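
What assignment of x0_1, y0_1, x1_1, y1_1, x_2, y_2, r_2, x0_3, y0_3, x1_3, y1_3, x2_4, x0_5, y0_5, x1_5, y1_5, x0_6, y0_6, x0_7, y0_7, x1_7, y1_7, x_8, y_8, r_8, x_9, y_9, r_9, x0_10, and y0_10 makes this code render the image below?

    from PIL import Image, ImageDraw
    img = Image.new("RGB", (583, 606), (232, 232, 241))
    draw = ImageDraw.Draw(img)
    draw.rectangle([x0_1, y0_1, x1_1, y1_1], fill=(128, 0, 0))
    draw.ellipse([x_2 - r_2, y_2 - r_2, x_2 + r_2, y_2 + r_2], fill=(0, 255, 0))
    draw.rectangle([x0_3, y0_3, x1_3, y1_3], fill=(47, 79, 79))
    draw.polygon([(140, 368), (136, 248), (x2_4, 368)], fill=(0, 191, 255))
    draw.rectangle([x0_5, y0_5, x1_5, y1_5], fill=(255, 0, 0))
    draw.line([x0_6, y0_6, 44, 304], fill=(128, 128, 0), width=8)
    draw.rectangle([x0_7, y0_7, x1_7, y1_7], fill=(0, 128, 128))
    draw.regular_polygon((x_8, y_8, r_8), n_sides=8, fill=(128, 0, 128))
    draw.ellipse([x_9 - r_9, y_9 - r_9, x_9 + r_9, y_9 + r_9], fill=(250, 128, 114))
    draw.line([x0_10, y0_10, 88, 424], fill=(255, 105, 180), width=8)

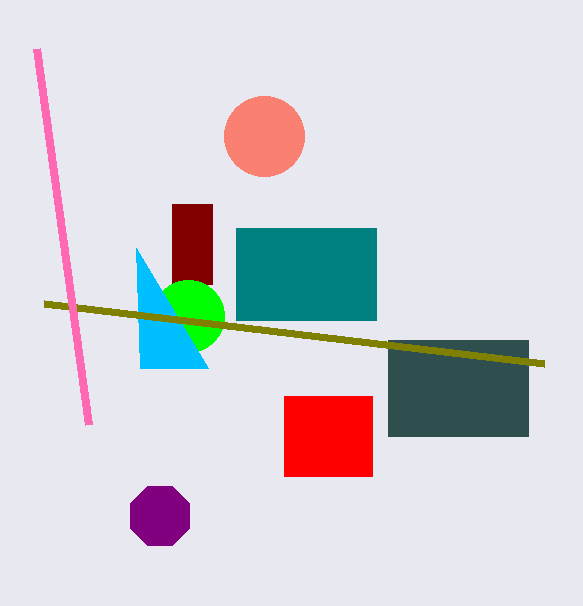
x0_1 = 172
y0_1 = 204
x1_1 = 212
y1_1 = 284
x_2 = 188
y_2 = 316
r_2 = 36
x0_3 = 388
y0_3 = 340
x1_3 = 528
y1_3 = 436
x2_4 = 208
x0_5 = 284
y0_5 = 396
x1_5 = 372
y1_5 = 476
x0_6 = 544
y0_6 = 364
x0_7 = 236
y0_7 = 228
x1_7 = 376
y1_7 = 320
x_8 = 160
y_8 = 516
r_8 = 32
x_9 = 264
y_9 = 136
r_9 = 40
x0_10 = 36
y0_10 = 48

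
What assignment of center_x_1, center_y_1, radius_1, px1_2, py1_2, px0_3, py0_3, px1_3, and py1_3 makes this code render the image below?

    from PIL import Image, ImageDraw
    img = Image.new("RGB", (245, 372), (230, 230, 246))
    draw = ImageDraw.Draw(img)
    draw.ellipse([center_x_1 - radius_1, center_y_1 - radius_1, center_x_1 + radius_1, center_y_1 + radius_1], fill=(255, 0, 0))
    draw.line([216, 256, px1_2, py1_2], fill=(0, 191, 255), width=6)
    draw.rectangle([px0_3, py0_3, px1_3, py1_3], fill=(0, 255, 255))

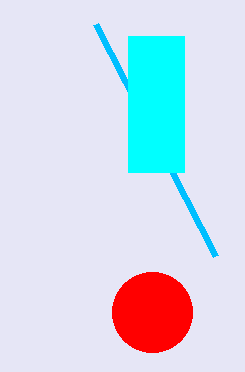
center_x_1 = 152, center_y_1 = 312, radius_1 = 40, px1_2 = 96, py1_2 = 24, px0_3 = 128, py0_3 = 36, px1_3 = 184, py1_3 = 172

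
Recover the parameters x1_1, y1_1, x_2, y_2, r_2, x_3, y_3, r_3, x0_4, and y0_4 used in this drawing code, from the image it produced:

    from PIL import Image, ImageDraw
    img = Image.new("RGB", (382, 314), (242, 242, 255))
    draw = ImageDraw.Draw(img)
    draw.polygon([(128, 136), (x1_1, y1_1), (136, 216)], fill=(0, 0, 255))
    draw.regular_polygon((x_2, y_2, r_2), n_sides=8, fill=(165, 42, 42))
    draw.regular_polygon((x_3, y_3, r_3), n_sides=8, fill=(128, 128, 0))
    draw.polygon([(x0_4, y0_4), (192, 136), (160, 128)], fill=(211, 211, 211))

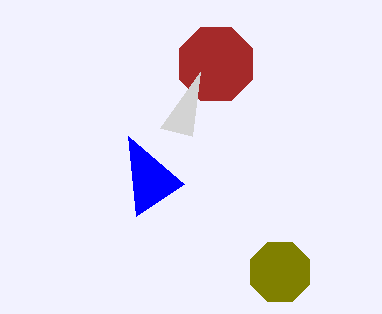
x1_1 = 184, y1_1 = 184, x_2 = 216, y_2 = 64, r_2 = 40, x_3 = 280, y_3 = 272, r_3 = 32, x0_4 = 200, y0_4 = 72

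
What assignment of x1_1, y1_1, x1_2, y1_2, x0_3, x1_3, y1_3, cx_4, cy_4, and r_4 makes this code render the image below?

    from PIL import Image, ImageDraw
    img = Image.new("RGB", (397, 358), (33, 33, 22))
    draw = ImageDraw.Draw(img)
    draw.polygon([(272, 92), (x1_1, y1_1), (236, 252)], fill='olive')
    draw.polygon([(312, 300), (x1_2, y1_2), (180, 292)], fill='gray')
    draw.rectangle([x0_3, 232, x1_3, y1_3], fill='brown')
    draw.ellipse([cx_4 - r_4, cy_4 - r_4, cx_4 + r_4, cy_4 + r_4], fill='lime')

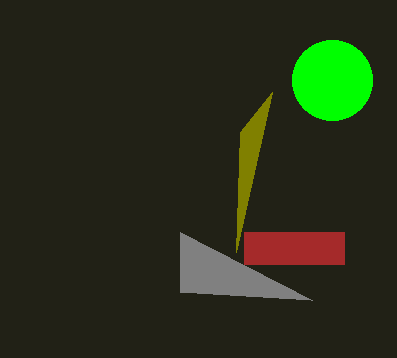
x1_1 = 240
y1_1 = 132
x1_2 = 180
y1_2 = 232
x0_3 = 244
x1_3 = 344
y1_3 = 264
cx_4 = 332
cy_4 = 80
r_4 = 40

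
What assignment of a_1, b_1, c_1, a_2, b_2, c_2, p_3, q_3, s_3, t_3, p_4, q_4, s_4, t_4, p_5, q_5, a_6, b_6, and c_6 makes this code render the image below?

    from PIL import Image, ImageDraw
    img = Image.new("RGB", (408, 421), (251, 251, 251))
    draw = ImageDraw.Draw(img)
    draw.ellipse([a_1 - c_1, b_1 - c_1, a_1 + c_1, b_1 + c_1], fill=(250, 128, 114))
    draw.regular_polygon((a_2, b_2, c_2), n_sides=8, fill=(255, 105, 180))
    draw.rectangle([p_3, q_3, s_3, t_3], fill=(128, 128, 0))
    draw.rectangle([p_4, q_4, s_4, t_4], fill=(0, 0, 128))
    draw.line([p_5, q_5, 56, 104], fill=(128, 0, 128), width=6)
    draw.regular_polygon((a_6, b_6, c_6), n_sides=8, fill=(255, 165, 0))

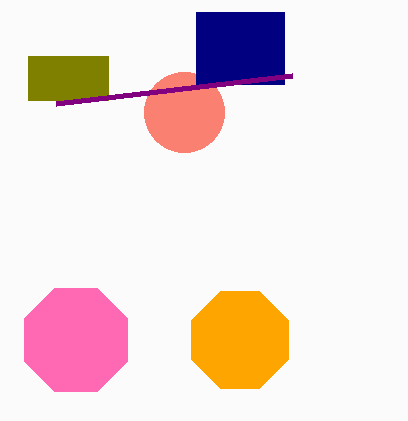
a_1 = 184
b_1 = 112
c_1 = 40
a_2 = 76
b_2 = 340
c_2 = 56
p_3 = 28
q_3 = 56
s_3 = 108
t_3 = 100
p_4 = 196
q_4 = 12
s_4 = 284
t_4 = 84
p_5 = 292
q_5 = 76
a_6 = 240
b_6 = 340
c_6 = 52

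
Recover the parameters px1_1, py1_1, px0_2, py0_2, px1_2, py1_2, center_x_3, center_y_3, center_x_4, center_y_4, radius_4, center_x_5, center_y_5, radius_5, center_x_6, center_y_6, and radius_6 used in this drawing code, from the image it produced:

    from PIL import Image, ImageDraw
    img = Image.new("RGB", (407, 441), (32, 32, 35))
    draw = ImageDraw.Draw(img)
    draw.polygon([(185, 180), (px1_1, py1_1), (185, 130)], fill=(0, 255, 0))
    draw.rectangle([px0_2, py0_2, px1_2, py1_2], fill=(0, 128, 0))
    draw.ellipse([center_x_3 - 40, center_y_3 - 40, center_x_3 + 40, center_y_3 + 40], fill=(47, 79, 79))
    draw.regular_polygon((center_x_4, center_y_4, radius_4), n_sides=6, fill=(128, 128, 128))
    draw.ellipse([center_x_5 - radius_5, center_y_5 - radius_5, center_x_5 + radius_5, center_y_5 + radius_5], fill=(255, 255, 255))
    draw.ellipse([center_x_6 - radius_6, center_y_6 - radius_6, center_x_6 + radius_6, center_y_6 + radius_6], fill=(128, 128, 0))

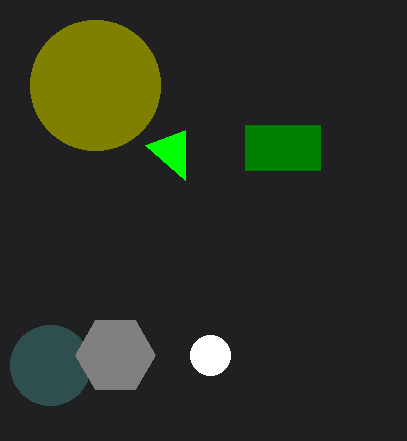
px1_1 = 145; py1_1 = 145; px0_2 = 245; py0_2 = 125; px1_2 = 320; py1_2 = 170; center_x_3 = 50; center_y_3 = 365; center_x_4 = 115; center_y_4 = 355; radius_4 = 40; center_x_5 = 210; center_y_5 = 355; radius_5 = 20; center_x_6 = 95; center_y_6 = 85; radius_6 = 65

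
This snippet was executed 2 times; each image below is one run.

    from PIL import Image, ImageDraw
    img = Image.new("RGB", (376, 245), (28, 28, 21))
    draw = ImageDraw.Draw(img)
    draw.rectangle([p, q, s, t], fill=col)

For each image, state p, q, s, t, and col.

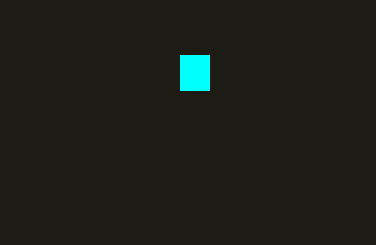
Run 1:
p = 180, q = 55, s = 209, t = 90, col = 'cyan'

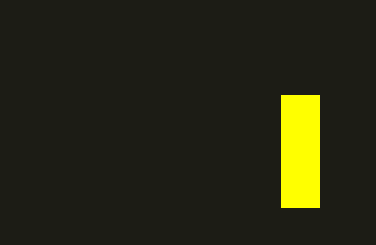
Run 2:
p = 281, q = 95, s = 319, t = 207, col = 'yellow'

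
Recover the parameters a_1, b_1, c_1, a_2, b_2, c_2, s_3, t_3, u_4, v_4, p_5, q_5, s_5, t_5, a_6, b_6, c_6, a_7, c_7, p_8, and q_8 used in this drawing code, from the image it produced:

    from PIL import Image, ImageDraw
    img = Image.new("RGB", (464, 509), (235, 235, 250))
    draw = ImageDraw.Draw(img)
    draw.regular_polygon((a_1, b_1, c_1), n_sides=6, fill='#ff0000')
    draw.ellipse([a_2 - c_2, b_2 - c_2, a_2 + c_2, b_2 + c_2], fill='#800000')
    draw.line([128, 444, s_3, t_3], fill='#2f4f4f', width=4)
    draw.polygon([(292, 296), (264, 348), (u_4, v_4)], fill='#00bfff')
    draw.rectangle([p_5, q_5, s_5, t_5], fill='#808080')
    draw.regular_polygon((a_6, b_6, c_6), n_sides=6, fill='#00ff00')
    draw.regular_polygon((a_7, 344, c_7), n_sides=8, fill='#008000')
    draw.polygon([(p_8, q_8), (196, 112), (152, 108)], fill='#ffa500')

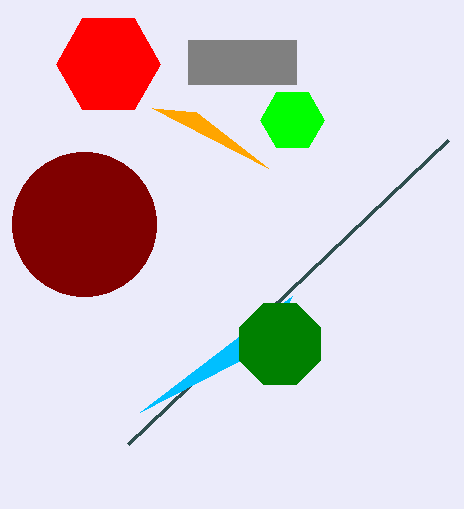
a_1 = 108
b_1 = 64
c_1 = 52
a_2 = 84
b_2 = 224
c_2 = 72
s_3 = 448
t_3 = 140
u_4 = 140
v_4 = 412
p_5 = 188
q_5 = 40
s_5 = 296
t_5 = 84
a_6 = 292
b_6 = 120
c_6 = 32
a_7 = 280
c_7 = 44
p_8 = 268
q_8 = 168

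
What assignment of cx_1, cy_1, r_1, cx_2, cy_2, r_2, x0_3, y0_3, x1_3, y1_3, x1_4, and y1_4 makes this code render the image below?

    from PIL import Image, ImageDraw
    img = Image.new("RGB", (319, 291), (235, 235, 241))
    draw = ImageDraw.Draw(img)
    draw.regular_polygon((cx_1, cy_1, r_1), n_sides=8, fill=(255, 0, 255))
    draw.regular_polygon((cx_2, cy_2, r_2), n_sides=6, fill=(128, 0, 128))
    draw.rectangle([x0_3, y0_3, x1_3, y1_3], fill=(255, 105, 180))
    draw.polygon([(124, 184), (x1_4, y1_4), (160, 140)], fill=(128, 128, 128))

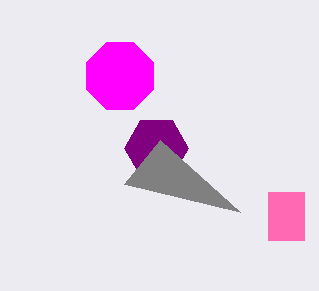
cx_1 = 120, cy_1 = 76, r_1 = 36, cx_2 = 156, cy_2 = 148, r_2 = 32, x0_3 = 268, y0_3 = 192, x1_3 = 304, y1_3 = 240, x1_4 = 240, y1_4 = 212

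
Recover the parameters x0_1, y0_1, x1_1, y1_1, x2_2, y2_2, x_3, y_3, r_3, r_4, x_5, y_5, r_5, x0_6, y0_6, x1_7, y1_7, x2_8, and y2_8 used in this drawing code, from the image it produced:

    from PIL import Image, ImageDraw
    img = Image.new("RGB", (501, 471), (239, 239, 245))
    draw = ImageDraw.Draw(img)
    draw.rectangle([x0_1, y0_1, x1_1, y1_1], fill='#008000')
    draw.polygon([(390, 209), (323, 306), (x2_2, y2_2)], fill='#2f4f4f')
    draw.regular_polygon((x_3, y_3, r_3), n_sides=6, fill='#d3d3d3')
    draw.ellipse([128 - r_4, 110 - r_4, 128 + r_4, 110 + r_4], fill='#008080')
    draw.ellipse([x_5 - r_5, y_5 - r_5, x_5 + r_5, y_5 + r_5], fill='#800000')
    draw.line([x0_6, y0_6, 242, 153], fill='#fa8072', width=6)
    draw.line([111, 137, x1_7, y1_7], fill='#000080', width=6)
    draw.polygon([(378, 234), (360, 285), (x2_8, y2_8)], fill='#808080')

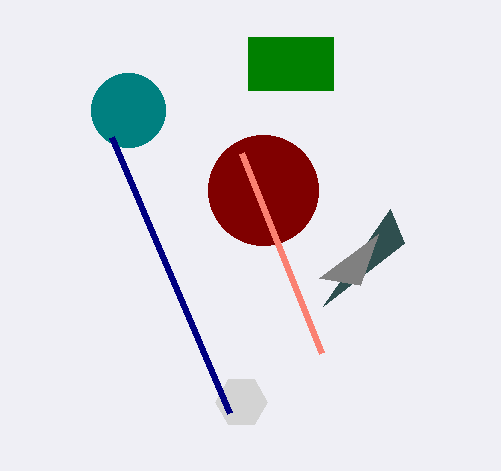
x0_1 = 248, y0_1 = 37, x1_1 = 333, y1_1 = 90, x2_2 = 404, y2_2 = 243, x_3 = 241, y_3 = 402, r_3 = 26, r_4 = 37, x_5 = 263, y_5 = 190, r_5 = 55, x0_6 = 322, y0_6 = 353, x1_7 = 229, y1_7 = 413, x2_8 = 319, y2_8 = 278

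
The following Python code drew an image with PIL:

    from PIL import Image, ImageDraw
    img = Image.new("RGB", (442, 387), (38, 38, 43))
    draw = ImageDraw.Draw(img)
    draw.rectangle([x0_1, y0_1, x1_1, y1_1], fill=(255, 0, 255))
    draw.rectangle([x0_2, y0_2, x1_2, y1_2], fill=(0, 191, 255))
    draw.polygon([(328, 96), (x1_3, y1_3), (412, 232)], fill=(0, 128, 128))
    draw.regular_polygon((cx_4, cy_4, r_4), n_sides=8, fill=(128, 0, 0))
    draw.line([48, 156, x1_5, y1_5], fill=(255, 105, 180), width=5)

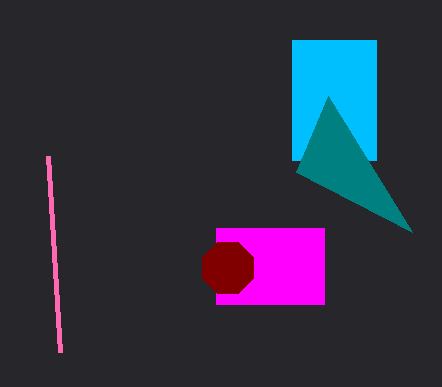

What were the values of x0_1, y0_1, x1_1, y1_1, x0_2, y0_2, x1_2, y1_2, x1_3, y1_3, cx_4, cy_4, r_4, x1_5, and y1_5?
x0_1 = 216
y0_1 = 228
x1_1 = 324
y1_1 = 304
x0_2 = 292
y0_2 = 40
x1_2 = 376
y1_2 = 160
x1_3 = 296
y1_3 = 172
cx_4 = 228
cy_4 = 268
r_4 = 28
x1_5 = 60
y1_5 = 352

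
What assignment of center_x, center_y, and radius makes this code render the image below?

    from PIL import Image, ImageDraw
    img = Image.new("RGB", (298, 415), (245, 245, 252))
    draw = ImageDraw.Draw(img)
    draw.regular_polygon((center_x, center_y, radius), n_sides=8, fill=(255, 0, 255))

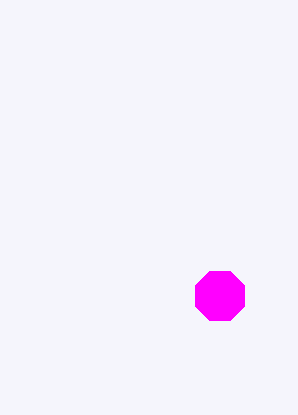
center_x = 220; center_y = 296; radius = 27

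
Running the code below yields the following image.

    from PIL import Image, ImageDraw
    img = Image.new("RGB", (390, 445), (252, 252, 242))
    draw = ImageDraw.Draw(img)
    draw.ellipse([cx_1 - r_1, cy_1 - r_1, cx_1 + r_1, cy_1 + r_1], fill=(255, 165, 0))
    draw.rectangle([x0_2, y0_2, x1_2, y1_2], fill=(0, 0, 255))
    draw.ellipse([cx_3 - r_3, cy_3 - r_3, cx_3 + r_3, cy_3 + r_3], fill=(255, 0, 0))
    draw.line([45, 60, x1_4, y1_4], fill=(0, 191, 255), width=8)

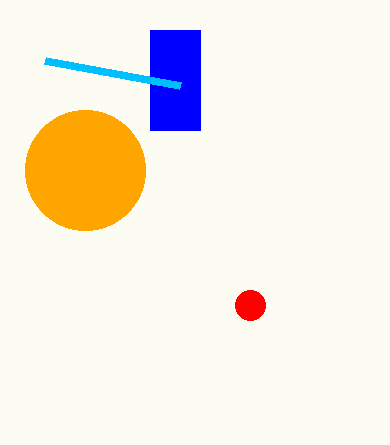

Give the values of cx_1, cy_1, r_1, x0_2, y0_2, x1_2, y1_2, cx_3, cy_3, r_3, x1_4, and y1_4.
cx_1 = 85, cy_1 = 170, r_1 = 60, x0_2 = 150, y0_2 = 30, x1_2 = 200, y1_2 = 130, cx_3 = 250, cy_3 = 305, r_3 = 15, x1_4 = 180, y1_4 = 85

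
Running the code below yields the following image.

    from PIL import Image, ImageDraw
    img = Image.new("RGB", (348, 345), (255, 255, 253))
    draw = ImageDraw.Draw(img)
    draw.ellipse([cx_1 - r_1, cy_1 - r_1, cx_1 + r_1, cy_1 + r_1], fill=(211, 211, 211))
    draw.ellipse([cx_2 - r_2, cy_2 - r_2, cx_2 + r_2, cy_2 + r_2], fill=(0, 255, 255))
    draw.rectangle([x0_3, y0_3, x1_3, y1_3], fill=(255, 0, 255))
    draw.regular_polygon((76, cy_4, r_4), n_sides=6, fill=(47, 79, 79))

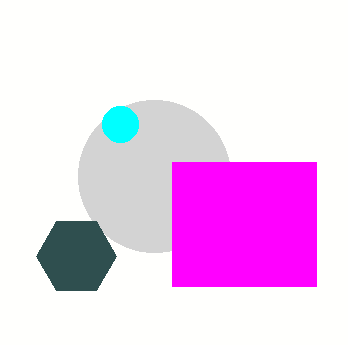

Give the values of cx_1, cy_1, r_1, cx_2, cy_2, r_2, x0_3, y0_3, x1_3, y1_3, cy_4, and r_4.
cx_1 = 154, cy_1 = 176, r_1 = 76, cx_2 = 120, cy_2 = 124, r_2 = 18, x0_3 = 172, y0_3 = 162, x1_3 = 316, y1_3 = 286, cy_4 = 256, r_4 = 40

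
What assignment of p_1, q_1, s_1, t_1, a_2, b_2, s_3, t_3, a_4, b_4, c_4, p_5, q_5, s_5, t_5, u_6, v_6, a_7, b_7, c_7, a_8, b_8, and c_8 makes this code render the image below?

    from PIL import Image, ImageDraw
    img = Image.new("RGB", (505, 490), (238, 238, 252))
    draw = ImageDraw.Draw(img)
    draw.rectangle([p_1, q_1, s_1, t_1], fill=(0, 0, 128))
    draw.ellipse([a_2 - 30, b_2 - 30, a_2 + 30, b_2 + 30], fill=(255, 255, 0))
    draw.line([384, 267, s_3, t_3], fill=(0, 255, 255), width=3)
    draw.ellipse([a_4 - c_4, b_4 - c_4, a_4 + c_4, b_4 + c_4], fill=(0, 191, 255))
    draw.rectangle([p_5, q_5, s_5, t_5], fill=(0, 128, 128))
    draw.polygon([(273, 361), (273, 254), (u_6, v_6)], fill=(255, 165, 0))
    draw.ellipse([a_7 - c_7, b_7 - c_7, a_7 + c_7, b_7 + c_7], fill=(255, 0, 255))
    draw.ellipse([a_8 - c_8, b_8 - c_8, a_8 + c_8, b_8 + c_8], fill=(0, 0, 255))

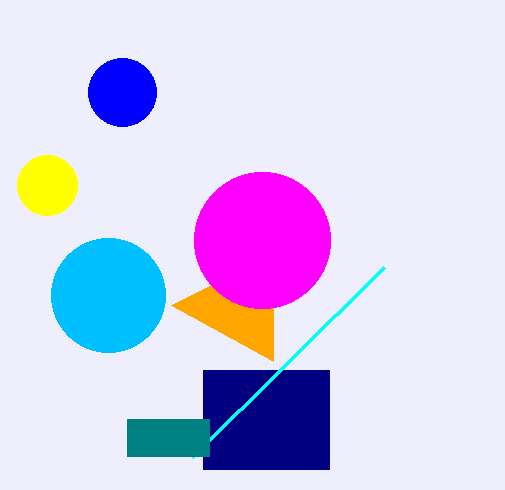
p_1 = 203; q_1 = 370; s_1 = 329; t_1 = 469; a_2 = 47; b_2 = 185; s_3 = 192; t_3 = 457; a_4 = 108; b_4 = 295; c_4 = 57; p_5 = 127; q_5 = 419; s_5 = 209; t_5 = 456; u_6 = 171; v_6 = 305; a_7 = 262; b_7 = 240; c_7 = 68; a_8 = 122; b_8 = 92; c_8 = 34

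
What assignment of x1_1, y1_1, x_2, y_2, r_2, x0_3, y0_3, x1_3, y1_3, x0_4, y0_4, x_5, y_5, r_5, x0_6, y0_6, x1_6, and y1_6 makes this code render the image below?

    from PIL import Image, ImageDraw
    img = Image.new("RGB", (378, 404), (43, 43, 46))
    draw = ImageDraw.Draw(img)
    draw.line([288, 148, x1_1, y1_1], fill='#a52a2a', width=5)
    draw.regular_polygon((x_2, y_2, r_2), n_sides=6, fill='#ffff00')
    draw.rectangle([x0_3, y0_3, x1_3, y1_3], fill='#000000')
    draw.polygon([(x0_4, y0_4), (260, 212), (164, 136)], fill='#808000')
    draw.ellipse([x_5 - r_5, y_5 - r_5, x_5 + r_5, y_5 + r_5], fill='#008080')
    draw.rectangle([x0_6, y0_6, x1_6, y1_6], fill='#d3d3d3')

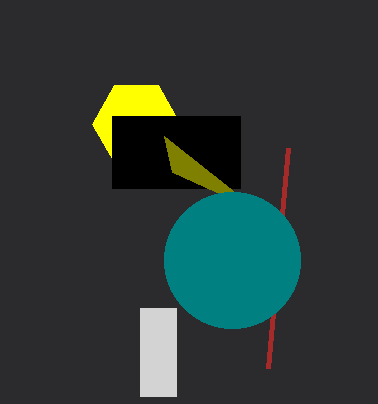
x1_1 = 268
y1_1 = 368
x_2 = 136
y_2 = 124
r_2 = 44
x0_3 = 112
y0_3 = 116
x1_3 = 240
y1_3 = 188
x0_4 = 172
y0_4 = 172
x_5 = 232
y_5 = 260
r_5 = 68
x0_6 = 140
y0_6 = 308
x1_6 = 176
y1_6 = 396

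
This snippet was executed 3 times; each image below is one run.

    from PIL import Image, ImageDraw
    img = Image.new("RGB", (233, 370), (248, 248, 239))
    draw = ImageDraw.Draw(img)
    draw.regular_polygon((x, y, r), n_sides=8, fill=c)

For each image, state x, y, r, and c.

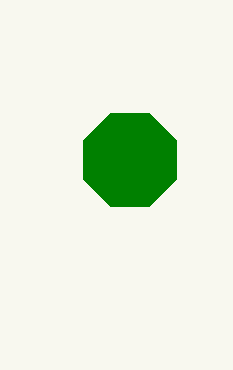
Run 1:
x = 130, y = 160, r = 50, c = 'green'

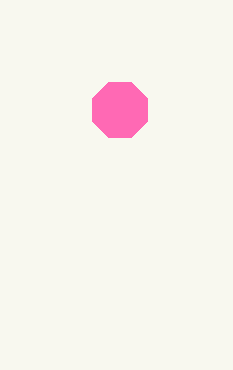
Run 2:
x = 120; y = 110; r = 30; c = 'hotpink'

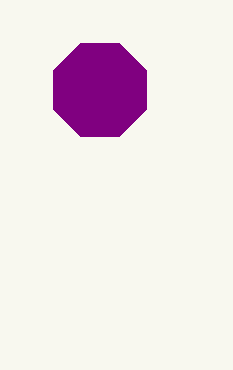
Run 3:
x = 100; y = 90; r = 50; c = 'purple'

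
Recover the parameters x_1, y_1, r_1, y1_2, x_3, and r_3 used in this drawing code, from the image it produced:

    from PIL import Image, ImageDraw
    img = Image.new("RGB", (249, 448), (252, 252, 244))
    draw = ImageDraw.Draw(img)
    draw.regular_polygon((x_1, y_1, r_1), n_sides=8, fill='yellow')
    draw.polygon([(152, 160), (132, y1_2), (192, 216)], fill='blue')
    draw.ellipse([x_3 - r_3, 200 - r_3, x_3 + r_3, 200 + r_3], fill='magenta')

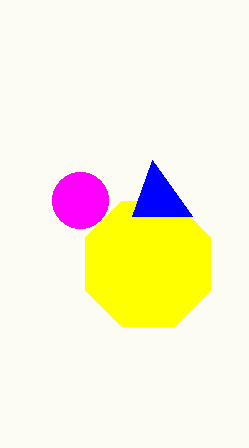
x_1 = 148
y_1 = 264
r_1 = 68
y1_2 = 216
x_3 = 80
r_3 = 28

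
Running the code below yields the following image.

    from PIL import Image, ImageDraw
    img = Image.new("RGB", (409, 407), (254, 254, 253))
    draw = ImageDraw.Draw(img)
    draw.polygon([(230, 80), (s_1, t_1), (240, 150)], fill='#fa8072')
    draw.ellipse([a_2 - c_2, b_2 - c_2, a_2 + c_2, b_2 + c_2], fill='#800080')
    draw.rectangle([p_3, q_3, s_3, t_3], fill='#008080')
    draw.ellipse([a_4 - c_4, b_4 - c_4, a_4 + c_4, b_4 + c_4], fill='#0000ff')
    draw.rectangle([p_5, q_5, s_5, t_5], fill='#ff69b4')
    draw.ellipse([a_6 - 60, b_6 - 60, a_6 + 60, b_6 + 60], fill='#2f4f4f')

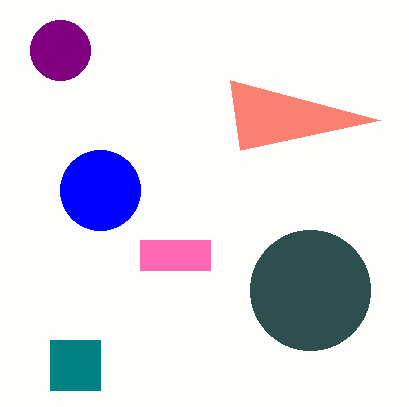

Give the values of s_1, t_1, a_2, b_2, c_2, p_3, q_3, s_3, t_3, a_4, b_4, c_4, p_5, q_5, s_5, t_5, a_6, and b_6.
s_1 = 380, t_1 = 120, a_2 = 60, b_2 = 50, c_2 = 30, p_3 = 50, q_3 = 340, s_3 = 100, t_3 = 390, a_4 = 100, b_4 = 190, c_4 = 40, p_5 = 140, q_5 = 240, s_5 = 210, t_5 = 270, a_6 = 310, b_6 = 290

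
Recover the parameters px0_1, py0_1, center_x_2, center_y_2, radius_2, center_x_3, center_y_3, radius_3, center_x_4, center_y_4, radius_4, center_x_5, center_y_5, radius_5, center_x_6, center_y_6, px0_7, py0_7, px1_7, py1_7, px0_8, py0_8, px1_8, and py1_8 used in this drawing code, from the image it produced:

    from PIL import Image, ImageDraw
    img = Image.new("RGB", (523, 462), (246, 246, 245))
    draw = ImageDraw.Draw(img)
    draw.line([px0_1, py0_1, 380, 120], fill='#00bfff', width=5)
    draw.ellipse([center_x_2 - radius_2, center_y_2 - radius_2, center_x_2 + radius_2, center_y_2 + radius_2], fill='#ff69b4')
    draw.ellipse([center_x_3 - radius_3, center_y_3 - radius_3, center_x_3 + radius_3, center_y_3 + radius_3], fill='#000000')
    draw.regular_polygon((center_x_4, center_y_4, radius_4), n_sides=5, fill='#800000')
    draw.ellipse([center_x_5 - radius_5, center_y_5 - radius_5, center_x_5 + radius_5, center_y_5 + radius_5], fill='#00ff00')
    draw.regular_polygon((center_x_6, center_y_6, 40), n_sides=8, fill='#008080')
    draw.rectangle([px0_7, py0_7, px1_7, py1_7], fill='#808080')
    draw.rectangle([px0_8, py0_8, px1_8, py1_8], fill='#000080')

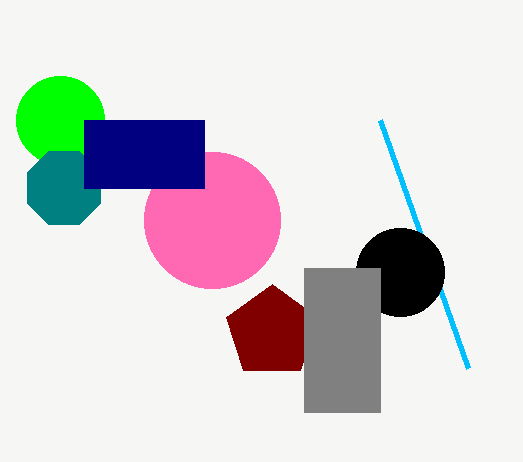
px0_1 = 468
py0_1 = 368
center_x_2 = 212
center_y_2 = 220
radius_2 = 68
center_x_3 = 400
center_y_3 = 272
radius_3 = 44
center_x_4 = 272
center_y_4 = 332
radius_4 = 48
center_x_5 = 60
center_y_5 = 120
radius_5 = 44
center_x_6 = 64
center_y_6 = 188
px0_7 = 304
py0_7 = 268
px1_7 = 380
py1_7 = 412
px0_8 = 84
py0_8 = 120
px1_8 = 204
py1_8 = 188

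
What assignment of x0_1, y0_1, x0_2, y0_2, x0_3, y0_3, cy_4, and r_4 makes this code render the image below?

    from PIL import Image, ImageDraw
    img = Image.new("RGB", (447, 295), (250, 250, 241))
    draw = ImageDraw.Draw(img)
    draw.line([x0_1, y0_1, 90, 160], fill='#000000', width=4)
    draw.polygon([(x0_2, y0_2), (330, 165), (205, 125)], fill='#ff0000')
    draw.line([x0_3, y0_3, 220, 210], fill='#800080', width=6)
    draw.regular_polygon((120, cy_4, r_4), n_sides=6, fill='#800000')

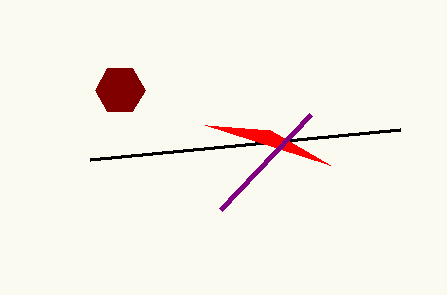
x0_1 = 400
y0_1 = 130
x0_2 = 270
y0_2 = 130
x0_3 = 310
y0_3 = 115
cy_4 = 90
r_4 = 25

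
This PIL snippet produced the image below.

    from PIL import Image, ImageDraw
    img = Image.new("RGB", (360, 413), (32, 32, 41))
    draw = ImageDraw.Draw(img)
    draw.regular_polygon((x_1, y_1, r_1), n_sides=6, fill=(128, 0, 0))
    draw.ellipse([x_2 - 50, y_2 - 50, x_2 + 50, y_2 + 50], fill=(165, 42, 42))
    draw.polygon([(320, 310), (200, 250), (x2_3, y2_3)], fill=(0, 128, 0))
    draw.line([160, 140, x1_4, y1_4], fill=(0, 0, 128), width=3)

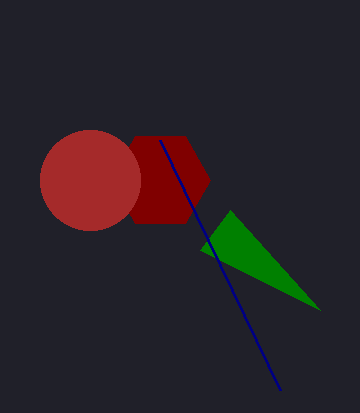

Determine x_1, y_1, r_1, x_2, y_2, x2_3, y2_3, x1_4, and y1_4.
x_1 = 160; y_1 = 180; r_1 = 50; x_2 = 90; y_2 = 180; x2_3 = 230; y2_3 = 210; x1_4 = 280; y1_4 = 390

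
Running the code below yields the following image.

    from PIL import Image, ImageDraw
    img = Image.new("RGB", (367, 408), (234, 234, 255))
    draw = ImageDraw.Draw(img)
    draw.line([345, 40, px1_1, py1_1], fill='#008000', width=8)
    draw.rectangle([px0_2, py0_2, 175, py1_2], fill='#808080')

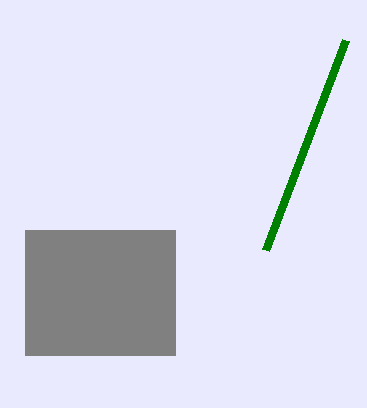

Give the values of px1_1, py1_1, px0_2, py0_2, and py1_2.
px1_1 = 265
py1_1 = 250
px0_2 = 25
py0_2 = 230
py1_2 = 355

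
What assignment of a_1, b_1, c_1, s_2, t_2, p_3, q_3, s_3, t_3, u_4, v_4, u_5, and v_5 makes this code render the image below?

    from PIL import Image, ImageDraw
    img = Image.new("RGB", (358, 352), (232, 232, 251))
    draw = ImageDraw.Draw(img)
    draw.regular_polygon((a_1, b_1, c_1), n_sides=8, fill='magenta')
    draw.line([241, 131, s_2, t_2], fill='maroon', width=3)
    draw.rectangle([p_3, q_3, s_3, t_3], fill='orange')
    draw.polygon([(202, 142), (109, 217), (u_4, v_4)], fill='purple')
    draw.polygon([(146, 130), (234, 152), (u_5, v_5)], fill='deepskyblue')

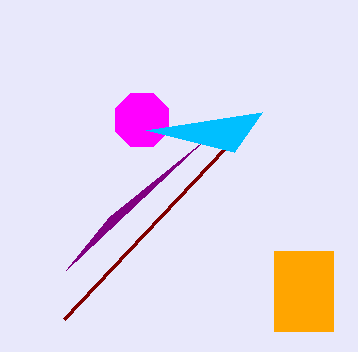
a_1 = 142, b_1 = 120, c_1 = 29, s_2 = 64, t_2 = 319, p_3 = 274, q_3 = 251, s_3 = 333, t_3 = 331, u_4 = 66, v_4 = 270, u_5 = 262, v_5 = 112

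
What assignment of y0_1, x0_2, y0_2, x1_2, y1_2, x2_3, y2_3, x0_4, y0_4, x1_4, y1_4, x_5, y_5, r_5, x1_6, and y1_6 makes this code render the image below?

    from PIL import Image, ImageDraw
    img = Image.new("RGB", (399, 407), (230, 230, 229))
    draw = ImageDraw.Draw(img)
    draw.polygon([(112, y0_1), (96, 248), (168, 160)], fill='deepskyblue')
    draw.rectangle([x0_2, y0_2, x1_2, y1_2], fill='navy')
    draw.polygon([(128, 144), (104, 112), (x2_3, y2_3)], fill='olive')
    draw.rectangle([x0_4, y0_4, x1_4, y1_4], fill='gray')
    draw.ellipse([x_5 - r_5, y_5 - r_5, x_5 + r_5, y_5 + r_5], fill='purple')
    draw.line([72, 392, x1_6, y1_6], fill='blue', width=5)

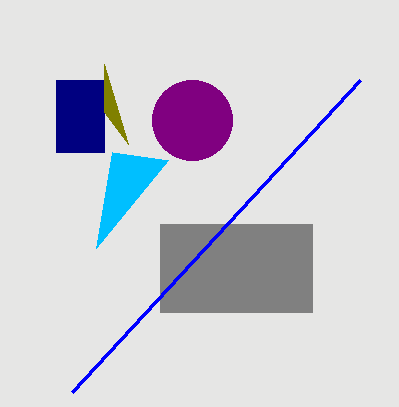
y0_1 = 152
x0_2 = 56
y0_2 = 80
x1_2 = 104
y1_2 = 152
x2_3 = 104
y2_3 = 64
x0_4 = 160
y0_4 = 224
x1_4 = 312
y1_4 = 312
x_5 = 192
y_5 = 120
r_5 = 40
x1_6 = 360
y1_6 = 80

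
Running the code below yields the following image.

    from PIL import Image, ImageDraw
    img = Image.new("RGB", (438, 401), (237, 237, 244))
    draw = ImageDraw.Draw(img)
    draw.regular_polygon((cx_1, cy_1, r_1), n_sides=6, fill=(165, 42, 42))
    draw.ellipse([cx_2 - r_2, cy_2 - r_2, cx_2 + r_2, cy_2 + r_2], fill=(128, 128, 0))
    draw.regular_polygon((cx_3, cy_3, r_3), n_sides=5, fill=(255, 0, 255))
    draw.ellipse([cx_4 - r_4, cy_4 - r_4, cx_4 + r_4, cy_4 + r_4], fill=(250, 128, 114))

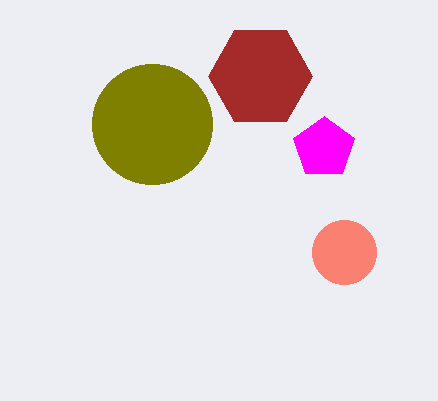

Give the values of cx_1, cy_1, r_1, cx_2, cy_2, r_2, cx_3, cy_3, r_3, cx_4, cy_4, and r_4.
cx_1 = 260, cy_1 = 76, r_1 = 52, cx_2 = 152, cy_2 = 124, r_2 = 60, cx_3 = 324, cy_3 = 148, r_3 = 32, cx_4 = 344, cy_4 = 252, r_4 = 32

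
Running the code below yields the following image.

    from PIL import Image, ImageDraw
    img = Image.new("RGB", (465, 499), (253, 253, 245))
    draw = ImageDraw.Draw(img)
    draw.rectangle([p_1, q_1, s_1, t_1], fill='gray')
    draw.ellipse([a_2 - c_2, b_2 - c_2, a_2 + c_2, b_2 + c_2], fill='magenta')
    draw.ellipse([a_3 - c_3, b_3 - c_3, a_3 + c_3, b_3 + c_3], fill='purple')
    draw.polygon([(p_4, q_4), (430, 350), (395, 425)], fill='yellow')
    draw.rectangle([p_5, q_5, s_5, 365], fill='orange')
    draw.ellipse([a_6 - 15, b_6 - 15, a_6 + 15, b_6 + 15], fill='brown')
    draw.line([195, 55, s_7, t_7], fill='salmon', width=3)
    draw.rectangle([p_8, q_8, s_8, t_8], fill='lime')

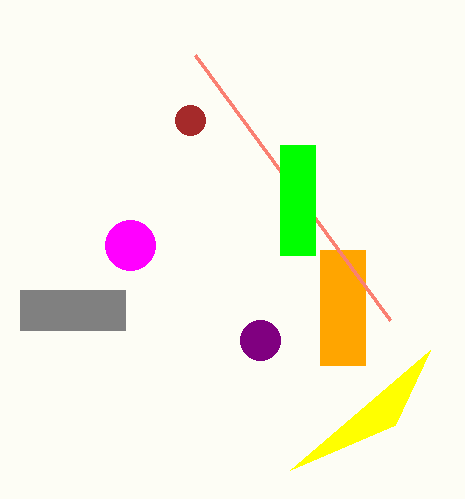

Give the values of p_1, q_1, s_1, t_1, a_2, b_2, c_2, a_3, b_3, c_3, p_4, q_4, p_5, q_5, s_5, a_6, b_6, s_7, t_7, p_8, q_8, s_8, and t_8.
p_1 = 20, q_1 = 290, s_1 = 125, t_1 = 330, a_2 = 130, b_2 = 245, c_2 = 25, a_3 = 260, b_3 = 340, c_3 = 20, p_4 = 290, q_4 = 470, p_5 = 320, q_5 = 250, s_5 = 365, a_6 = 190, b_6 = 120, s_7 = 390, t_7 = 320, p_8 = 280, q_8 = 145, s_8 = 315, t_8 = 255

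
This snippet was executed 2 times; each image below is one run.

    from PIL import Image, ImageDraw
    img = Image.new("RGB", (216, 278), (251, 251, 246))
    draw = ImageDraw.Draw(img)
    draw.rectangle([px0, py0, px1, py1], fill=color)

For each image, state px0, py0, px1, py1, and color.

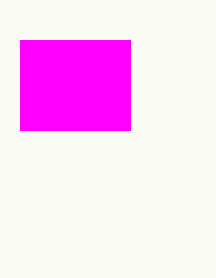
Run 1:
px0 = 20, py0 = 40, px1 = 130, py1 = 130, color = 'magenta'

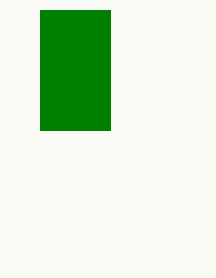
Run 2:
px0 = 40
py0 = 10
px1 = 110
py1 = 130
color = 'green'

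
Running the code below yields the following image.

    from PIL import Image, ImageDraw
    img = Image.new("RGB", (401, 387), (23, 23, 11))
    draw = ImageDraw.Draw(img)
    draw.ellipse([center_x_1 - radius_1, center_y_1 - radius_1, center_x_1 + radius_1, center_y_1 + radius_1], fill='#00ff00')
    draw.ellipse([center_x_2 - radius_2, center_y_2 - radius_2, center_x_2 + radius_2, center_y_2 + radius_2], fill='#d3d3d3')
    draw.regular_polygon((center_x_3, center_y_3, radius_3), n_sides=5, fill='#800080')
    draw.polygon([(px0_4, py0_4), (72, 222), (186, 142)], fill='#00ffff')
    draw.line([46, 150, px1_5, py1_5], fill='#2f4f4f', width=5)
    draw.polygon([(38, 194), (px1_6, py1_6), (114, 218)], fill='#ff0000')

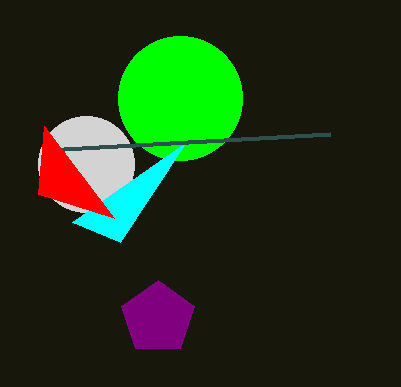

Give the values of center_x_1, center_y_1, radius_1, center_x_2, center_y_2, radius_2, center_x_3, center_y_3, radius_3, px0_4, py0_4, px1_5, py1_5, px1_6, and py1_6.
center_x_1 = 180, center_y_1 = 98, radius_1 = 62, center_x_2 = 86, center_y_2 = 164, radius_2 = 48, center_x_3 = 158, center_y_3 = 318, radius_3 = 38, px0_4 = 120, py0_4 = 242, px1_5 = 330, py1_5 = 134, px1_6 = 44, py1_6 = 126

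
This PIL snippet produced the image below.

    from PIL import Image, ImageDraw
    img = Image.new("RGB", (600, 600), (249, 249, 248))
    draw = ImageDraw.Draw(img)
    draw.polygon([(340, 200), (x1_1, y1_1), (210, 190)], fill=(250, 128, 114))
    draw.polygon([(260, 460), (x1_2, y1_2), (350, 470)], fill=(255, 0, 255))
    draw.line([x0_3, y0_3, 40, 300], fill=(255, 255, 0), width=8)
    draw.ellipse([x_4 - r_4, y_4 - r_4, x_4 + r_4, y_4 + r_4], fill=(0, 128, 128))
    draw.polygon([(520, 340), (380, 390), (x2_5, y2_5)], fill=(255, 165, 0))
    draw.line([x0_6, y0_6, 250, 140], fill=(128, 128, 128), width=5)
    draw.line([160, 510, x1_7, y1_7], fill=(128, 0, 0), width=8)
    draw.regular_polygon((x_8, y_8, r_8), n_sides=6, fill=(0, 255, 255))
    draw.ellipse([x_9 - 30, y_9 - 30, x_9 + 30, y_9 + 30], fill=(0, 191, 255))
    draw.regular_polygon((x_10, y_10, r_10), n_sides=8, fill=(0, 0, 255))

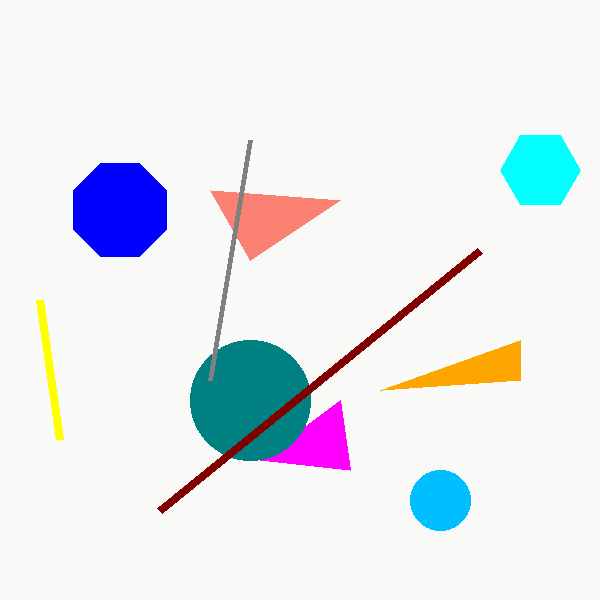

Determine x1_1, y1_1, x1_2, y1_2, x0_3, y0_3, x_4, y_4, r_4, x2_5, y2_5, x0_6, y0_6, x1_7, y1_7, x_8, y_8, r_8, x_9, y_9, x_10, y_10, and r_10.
x1_1 = 250; y1_1 = 260; x1_2 = 340; y1_2 = 400; x0_3 = 60; y0_3 = 440; x_4 = 250; y_4 = 400; r_4 = 60; x2_5 = 520; y2_5 = 380; x0_6 = 210; y0_6 = 380; x1_7 = 480; y1_7 = 250; x_8 = 540; y_8 = 170; r_8 = 40; x_9 = 440; y_9 = 500; x_10 = 120; y_10 = 210; r_10 = 50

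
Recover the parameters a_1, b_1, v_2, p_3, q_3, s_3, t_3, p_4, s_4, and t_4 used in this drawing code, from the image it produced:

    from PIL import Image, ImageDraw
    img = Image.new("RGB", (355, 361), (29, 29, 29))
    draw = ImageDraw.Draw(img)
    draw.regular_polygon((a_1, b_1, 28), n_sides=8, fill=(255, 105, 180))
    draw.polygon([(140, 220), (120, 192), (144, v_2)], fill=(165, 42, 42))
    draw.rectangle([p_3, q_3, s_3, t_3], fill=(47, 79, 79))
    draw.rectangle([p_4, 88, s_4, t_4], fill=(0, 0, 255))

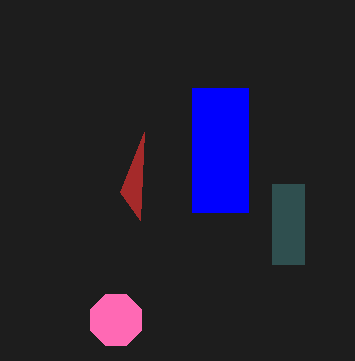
a_1 = 116; b_1 = 320; v_2 = 132; p_3 = 272; q_3 = 184; s_3 = 304; t_3 = 264; p_4 = 192; s_4 = 248; t_4 = 212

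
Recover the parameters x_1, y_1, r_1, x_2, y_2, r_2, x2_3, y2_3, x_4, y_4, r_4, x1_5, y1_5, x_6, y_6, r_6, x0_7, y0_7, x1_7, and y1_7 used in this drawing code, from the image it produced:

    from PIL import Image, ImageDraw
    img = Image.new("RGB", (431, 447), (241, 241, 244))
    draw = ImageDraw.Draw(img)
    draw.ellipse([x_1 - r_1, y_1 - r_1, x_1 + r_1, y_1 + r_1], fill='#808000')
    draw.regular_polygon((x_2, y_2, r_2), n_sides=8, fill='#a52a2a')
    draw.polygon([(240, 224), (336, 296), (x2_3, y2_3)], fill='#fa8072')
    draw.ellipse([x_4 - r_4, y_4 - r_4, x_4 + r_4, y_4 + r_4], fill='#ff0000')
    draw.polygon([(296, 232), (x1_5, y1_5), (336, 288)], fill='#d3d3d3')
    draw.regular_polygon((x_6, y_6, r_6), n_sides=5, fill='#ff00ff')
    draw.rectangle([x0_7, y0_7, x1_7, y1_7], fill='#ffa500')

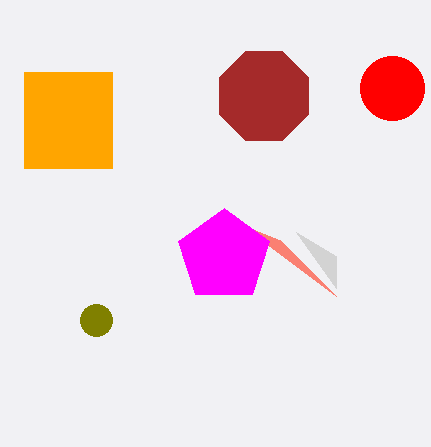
x_1 = 96
y_1 = 320
r_1 = 16
x_2 = 264
y_2 = 96
r_2 = 48
x2_3 = 280
y2_3 = 240
x_4 = 392
y_4 = 88
r_4 = 32
x1_5 = 336
y1_5 = 256
x_6 = 224
y_6 = 256
r_6 = 48
x0_7 = 24
y0_7 = 72
x1_7 = 112
y1_7 = 168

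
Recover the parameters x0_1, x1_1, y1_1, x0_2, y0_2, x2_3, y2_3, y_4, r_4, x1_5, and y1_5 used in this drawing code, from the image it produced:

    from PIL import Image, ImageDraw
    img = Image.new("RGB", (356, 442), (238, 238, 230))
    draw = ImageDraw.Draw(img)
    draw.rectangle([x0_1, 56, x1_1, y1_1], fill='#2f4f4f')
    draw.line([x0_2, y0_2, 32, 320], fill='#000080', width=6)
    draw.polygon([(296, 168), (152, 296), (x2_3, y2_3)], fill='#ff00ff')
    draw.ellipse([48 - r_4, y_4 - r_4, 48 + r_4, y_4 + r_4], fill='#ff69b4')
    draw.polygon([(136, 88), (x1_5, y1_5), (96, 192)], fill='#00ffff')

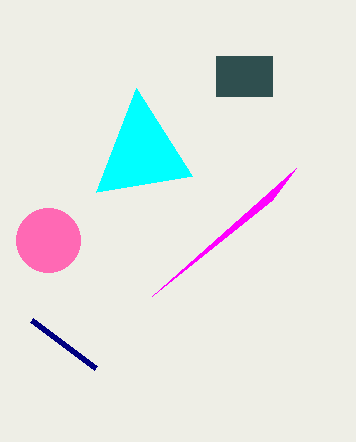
x0_1 = 216
x1_1 = 272
y1_1 = 96
x0_2 = 96
y0_2 = 368
x2_3 = 272
y2_3 = 200
y_4 = 240
r_4 = 32
x1_5 = 192
y1_5 = 176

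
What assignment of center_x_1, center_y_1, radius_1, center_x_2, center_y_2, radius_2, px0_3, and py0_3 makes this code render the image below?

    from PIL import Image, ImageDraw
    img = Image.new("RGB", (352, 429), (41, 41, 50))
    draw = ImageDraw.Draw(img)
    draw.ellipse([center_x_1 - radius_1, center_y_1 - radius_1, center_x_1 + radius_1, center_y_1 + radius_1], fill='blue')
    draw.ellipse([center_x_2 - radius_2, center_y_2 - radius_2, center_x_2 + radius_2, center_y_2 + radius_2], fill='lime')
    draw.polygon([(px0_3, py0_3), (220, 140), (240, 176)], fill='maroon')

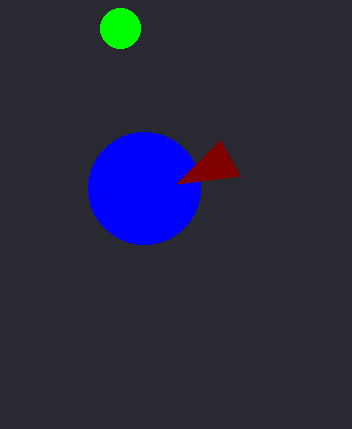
center_x_1 = 144
center_y_1 = 188
radius_1 = 56
center_x_2 = 120
center_y_2 = 28
radius_2 = 20
px0_3 = 176
py0_3 = 184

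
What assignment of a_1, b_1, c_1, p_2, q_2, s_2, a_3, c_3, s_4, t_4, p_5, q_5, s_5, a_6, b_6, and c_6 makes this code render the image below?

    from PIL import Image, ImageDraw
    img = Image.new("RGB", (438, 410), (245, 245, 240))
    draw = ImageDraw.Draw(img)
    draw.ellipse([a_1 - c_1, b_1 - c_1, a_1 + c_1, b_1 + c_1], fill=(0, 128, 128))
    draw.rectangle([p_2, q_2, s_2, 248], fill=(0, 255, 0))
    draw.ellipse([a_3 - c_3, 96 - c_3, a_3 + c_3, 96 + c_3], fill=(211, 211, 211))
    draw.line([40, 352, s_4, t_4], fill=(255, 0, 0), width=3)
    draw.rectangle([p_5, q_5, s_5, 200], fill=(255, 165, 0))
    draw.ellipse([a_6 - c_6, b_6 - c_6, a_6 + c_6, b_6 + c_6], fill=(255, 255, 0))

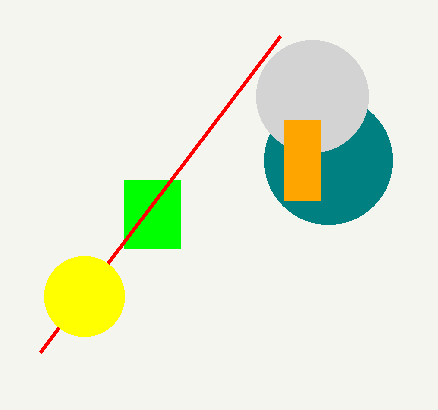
a_1 = 328
b_1 = 160
c_1 = 64
p_2 = 124
q_2 = 180
s_2 = 180
a_3 = 312
c_3 = 56
s_4 = 280
t_4 = 36
p_5 = 284
q_5 = 120
s_5 = 320
a_6 = 84
b_6 = 296
c_6 = 40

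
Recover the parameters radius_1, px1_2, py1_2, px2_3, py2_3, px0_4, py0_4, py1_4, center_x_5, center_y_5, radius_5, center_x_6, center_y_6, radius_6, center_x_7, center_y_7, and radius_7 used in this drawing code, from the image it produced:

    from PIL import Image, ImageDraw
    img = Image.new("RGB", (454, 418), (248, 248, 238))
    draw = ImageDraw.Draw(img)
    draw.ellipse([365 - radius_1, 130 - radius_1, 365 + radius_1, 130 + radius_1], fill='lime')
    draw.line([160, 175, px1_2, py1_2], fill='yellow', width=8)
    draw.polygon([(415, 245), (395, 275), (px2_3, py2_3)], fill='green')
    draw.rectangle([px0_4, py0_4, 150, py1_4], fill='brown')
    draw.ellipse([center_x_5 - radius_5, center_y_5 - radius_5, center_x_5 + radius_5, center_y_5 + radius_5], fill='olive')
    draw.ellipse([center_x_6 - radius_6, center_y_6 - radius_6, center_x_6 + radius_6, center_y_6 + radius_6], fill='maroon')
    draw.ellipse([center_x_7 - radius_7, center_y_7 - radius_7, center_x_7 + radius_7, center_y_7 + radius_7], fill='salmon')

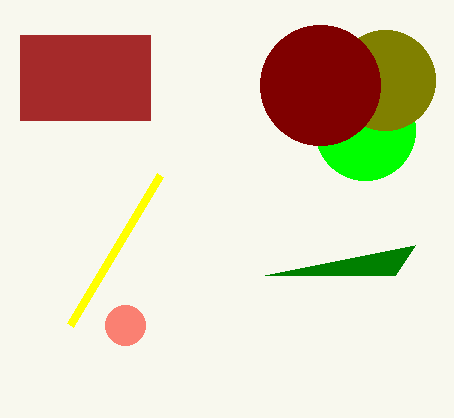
radius_1 = 50
px1_2 = 70
py1_2 = 325
px2_3 = 265
py2_3 = 275
px0_4 = 20
py0_4 = 35
py1_4 = 120
center_x_5 = 385
center_y_5 = 80
radius_5 = 50
center_x_6 = 320
center_y_6 = 85
radius_6 = 60
center_x_7 = 125
center_y_7 = 325
radius_7 = 20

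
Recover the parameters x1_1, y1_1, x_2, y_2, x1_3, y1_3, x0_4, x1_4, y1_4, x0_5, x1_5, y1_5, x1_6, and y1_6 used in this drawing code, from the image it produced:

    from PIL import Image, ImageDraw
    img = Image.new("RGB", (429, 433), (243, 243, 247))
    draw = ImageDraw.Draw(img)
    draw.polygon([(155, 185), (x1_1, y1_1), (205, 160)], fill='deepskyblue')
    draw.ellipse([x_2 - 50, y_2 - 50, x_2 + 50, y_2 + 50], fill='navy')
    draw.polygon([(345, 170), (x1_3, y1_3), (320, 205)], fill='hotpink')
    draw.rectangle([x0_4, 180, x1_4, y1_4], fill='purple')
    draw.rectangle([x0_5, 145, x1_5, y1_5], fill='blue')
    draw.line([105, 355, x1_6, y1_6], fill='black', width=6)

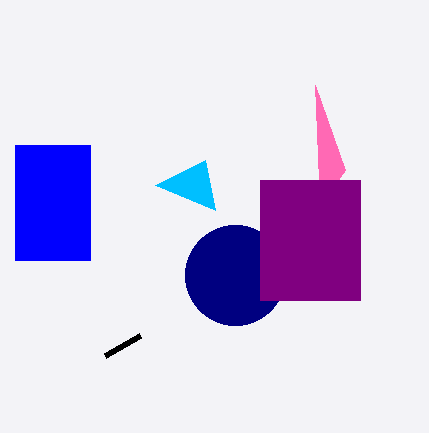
x1_1 = 215
y1_1 = 210
x_2 = 235
y_2 = 275
x1_3 = 315
y1_3 = 85
x0_4 = 260
x1_4 = 360
y1_4 = 300
x0_5 = 15
x1_5 = 90
y1_5 = 260
x1_6 = 140
y1_6 = 335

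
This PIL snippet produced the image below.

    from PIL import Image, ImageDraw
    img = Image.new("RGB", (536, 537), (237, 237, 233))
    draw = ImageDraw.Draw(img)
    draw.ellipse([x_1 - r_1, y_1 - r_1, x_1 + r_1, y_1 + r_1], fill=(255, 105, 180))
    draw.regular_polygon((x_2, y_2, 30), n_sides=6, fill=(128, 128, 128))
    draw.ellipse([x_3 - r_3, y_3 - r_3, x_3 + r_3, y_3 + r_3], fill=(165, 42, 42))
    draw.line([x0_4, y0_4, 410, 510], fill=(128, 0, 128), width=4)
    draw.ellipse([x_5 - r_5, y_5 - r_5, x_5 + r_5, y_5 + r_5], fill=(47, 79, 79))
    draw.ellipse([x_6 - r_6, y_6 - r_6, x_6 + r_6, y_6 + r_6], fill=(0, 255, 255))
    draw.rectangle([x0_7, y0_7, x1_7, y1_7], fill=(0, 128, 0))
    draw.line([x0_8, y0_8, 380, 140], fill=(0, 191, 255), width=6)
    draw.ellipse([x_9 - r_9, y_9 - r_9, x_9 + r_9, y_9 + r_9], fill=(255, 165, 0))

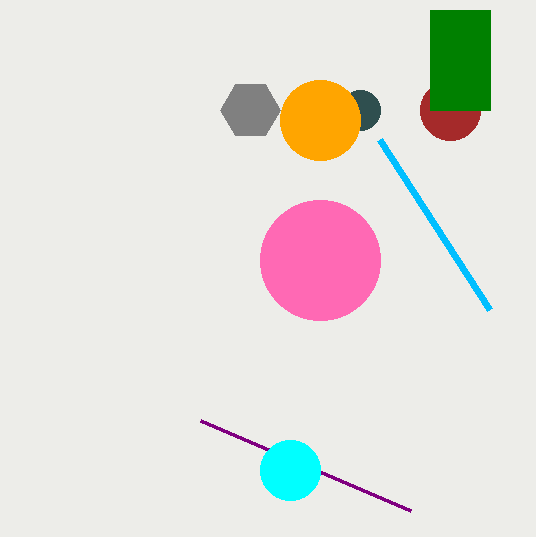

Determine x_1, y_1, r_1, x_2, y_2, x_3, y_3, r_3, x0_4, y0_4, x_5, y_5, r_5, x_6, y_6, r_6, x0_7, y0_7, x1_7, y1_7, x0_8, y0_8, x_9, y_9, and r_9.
x_1 = 320; y_1 = 260; r_1 = 60; x_2 = 250; y_2 = 110; x_3 = 450; y_3 = 110; r_3 = 30; x0_4 = 200; y0_4 = 420; x_5 = 360; y_5 = 110; r_5 = 20; x_6 = 290; y_6 = 470; r_6 = 30; x0_7 = 430; y0_7 = 10; x1_7 = 490; y1_7 = 110; x0_8 = 490; y0_8 = 310; x_9 = 320; y_9 = 120; r_9 = 40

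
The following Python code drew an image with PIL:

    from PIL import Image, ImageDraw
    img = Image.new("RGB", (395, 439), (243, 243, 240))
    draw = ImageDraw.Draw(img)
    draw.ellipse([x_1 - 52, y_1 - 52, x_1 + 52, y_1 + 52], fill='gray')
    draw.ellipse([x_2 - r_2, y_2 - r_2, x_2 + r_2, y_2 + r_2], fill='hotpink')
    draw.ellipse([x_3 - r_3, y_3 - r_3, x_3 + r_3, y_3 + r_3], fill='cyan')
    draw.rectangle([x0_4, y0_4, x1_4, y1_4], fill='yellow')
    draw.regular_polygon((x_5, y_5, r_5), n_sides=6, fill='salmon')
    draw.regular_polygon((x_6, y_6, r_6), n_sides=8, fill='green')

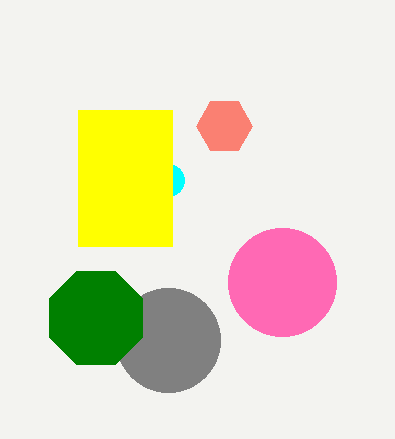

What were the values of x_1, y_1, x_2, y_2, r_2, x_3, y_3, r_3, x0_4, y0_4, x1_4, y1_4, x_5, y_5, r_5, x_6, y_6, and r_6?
x_1 = 168, y_1 = 340, x_2 = 282, y_2 = 282, r_2 = 54, x_3 = 168, y_3 = 180, r_3 = 16, x0_4 = 78, y0_4 = 110, x1_4 = 172, y1_4 = 246, x_5 = 224, y_5 = 126, r_5 = 28, x_6 = 96, y_6 = 318, r_6 = 50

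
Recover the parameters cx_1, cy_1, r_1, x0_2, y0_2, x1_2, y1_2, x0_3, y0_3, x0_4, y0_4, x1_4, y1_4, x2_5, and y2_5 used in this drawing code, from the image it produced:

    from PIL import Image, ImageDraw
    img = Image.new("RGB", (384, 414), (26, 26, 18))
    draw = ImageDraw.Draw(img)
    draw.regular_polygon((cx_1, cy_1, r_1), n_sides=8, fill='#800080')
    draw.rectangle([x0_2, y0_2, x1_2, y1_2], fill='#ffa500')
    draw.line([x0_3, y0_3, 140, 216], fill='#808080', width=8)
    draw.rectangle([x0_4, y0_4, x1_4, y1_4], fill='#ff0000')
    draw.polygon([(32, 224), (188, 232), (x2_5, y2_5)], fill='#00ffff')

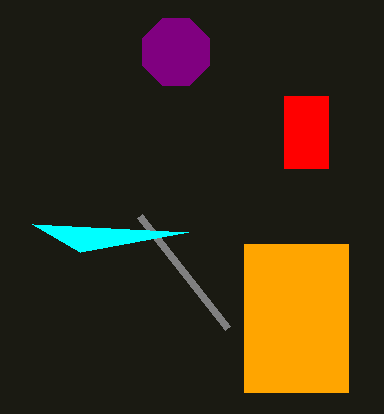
cx_1 = 176, cy_1 = 52, r_1 = 36, x0_2 = 244, y0_2 = 244, x1_2 = 348, y1_2 = 392, x0_3 = 228, y0_3 = 328, x0_4 = 284, y0_4 = 96, x1_4 = 328, y1_4 = 168, x2_5 = 80, y2_5 = 252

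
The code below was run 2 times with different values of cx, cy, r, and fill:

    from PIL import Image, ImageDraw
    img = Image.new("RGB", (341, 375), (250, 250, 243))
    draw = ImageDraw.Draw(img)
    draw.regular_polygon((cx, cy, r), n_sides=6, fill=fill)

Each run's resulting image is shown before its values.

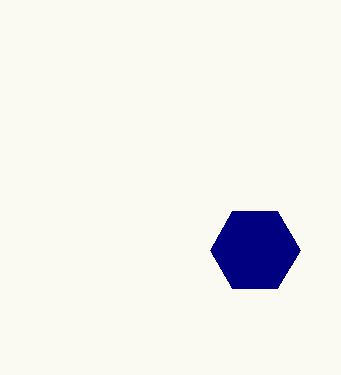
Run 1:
cx = 255, cy = 250, r = 45, fill = 'navy'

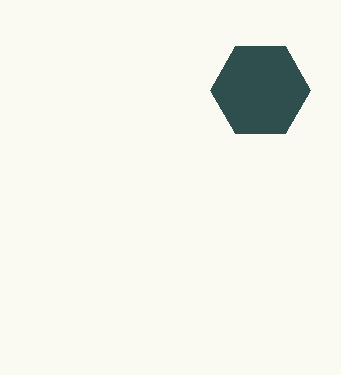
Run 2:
cx = 260
cy = 90
r = 50
fill = 'darkslategray'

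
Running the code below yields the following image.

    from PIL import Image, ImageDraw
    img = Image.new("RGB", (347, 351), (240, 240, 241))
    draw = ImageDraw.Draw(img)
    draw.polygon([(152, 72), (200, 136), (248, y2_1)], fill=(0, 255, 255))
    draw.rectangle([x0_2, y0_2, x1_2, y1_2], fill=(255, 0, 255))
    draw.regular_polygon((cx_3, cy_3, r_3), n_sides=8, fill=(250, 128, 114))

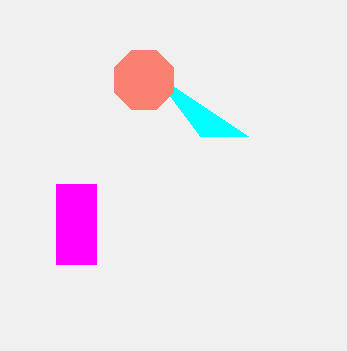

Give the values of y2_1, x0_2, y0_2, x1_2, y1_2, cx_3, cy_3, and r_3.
y2_1 = 136; x0_2 = 56; y0_2 = 184; x1_2 = 96; y1_2 = 264; cx_3 = 144; cy_3 = 80; r_3 = 32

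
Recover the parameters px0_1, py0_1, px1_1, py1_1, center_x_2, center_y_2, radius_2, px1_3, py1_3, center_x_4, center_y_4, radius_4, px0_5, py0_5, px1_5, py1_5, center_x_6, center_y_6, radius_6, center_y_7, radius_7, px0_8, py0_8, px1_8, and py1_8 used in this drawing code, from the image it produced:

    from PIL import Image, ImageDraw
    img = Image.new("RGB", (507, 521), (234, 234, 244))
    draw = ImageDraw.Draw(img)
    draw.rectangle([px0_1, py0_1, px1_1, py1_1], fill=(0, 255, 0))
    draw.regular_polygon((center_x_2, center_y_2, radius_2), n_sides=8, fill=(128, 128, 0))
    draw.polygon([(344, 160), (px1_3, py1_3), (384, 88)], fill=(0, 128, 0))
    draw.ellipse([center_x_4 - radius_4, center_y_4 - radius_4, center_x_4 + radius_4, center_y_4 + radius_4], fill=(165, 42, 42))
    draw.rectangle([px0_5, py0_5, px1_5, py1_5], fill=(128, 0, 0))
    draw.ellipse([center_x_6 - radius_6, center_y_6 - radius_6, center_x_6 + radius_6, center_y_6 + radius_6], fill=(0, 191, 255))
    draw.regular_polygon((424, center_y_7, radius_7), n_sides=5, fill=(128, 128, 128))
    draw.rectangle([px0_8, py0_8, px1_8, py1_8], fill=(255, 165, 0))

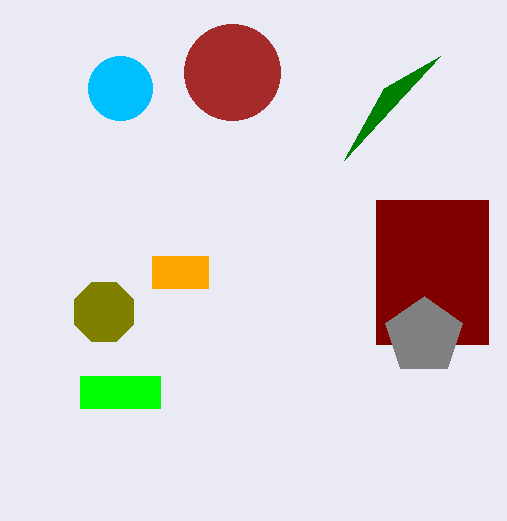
px0_1 = 80
py0_1 = 376
px1_1 = 160
py1_1 = 408
center_x_2 = 104
center_y_2 = 312
radius_2 = 32
px1_3 = 440
py1_3 = 56
center_x_4 = 232
center_y_4 = 72
radius_4 = 48
px0_5 = 376
py0_5 = 200
px1_5 = 488
py1_5 = 344
center_x_6 = 120
center_y_6 = 88
radius_6 = 32
center_y_7 = 336
radius_7 = 40
px0_8 = 152
py0_8 = 256
px1_8 = 208
py1_8 = 288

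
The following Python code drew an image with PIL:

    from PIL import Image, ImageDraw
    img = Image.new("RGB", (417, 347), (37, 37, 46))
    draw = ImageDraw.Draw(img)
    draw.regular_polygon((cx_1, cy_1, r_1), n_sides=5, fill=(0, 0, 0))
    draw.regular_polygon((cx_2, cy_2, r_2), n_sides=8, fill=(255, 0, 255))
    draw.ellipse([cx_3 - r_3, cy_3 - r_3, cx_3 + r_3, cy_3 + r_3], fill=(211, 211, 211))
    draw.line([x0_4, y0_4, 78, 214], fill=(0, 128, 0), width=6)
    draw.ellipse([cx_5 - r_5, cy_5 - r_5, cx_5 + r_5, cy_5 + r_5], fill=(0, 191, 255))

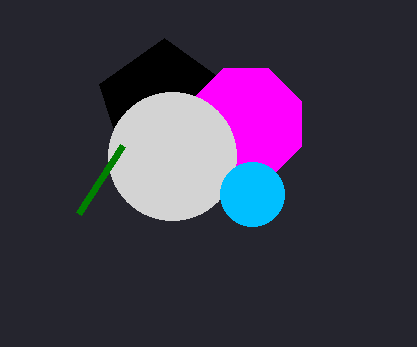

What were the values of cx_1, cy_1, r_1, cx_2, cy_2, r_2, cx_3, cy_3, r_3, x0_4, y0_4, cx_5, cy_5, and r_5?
cx_1 = 164; cy_1 = 106; r_1 = 68; cx_2 = 246; cy_2 = 124; r_2 = 60; cx_3 = 172; cy_3 = 156; r_3 = 64; x0_4 = 122; y0_4 = 146; cx_5 = 252; cy_5 = 194; r_5 = 32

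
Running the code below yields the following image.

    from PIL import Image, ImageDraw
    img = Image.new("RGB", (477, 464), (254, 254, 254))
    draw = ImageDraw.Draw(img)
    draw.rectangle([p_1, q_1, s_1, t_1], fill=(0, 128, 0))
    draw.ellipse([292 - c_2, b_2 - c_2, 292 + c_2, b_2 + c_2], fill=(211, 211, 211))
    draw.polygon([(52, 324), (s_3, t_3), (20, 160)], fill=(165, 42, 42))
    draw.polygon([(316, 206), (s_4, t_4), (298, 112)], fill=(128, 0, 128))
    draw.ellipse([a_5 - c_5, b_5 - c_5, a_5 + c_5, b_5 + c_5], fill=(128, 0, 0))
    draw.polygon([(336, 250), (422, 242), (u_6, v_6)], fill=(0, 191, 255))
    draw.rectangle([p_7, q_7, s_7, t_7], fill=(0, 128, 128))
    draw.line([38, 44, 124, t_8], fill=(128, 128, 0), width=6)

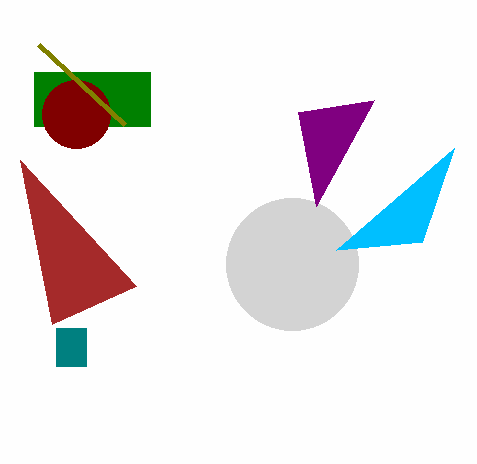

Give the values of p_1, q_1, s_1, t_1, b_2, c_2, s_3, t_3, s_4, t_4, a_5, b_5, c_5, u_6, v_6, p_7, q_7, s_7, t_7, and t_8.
p_1 = 34, q_1 = 72, s_1 = 150, t_1 = 126, b_2 = 264, c_2 = 66, s_3 = 136, t_3 = 286, s_4 = 374, t_4 = 100, a_5 = 76, b_5 = 114, c_5 = 34, u_6 = 454, v_6 = 148, p_7 = 56, q_7 = 328, s_7 = 86, t_7 = 366, t_8 = 124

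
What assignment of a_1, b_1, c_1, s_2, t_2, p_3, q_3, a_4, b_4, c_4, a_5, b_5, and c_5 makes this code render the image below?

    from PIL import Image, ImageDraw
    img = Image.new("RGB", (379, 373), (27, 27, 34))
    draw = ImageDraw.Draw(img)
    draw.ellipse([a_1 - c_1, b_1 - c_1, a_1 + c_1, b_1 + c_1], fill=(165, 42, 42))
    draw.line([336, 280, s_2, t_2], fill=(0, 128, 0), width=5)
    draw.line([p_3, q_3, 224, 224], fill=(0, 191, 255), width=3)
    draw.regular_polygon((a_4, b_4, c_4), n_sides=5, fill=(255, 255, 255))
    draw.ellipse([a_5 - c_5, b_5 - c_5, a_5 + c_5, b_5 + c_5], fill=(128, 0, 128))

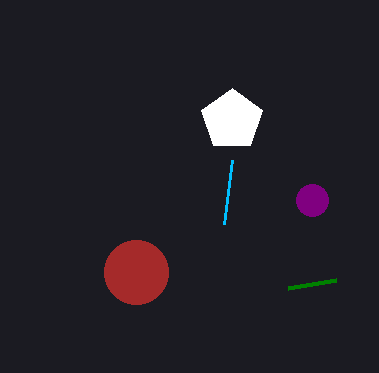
a_1 = 136
b_1 = 272
c_1 = 32
s_2 = 288
t_2 = 288
p_3 = 232
q_3 = 160
a_4 = 232
b_4 = 120
c_4 = 32
a_5 = 312
b_5 = 200
c_5 = 16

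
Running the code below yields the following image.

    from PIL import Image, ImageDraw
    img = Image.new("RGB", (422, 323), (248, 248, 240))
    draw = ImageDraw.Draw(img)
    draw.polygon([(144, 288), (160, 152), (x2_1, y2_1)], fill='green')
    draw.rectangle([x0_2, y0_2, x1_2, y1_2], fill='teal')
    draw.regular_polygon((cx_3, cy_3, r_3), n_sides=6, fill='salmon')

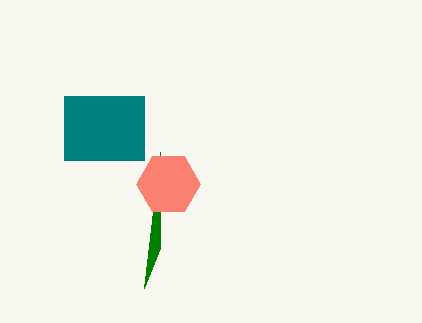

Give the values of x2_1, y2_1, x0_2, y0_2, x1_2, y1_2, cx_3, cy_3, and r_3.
x2_1 = 160; y2_1 = 248; x0_2 = 64; y0_2 = 96; x1_2 = 144; y1_2 = 160; cx_3 = 168; cy_3 = 184; r_3 = 32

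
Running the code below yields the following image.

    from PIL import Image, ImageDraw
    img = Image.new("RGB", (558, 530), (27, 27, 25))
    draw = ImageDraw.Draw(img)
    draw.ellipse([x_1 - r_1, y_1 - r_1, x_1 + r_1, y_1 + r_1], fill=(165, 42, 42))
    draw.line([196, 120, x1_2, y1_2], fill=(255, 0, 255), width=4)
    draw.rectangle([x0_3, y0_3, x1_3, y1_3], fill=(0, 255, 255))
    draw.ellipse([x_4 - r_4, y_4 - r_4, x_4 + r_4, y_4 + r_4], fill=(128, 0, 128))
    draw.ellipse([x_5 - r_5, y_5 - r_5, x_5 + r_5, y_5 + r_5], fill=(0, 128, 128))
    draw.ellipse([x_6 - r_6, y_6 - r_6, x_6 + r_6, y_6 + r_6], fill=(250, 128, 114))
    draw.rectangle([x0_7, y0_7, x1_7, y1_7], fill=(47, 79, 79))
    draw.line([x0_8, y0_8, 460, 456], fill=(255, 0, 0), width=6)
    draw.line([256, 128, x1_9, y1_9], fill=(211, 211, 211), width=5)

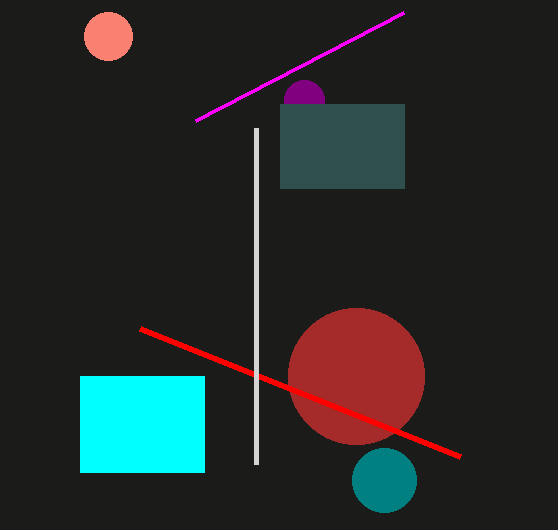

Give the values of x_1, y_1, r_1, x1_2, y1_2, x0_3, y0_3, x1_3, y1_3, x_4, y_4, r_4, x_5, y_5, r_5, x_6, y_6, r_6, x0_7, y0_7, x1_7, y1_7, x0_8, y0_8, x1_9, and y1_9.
x_1 = 356, y_1 = 376, r_1 = 68, x1_2 = 404, y1_2 = 12, x0_3 = 80, y0_3 = 376, x1_3 = 204, y1_3 = 472, x_4 = 304, y_4 = 100, r_4 = 20, x_5 = 384, y_5 = 480, r_5 = 32, x_6 = 108, y_6 = 36, r_6 = 24, x0_7 = 280, y0_7 = 104, x1_7 = 404, y1_7 = 188, x0_8 = 140, y0_8 = 328, x1_9 = 256, y1_9 = 464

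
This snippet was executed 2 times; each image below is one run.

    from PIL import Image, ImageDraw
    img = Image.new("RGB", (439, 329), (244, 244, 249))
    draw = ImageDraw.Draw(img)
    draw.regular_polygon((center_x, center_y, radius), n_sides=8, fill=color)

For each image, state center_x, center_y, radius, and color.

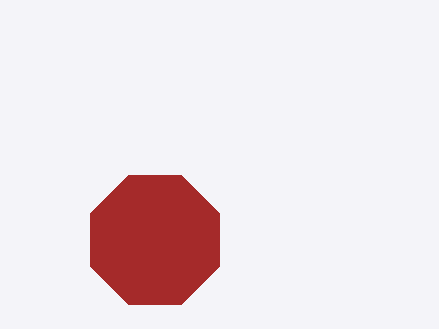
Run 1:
center_x = 155, center_y = 240, radius = 70, color = 'brown'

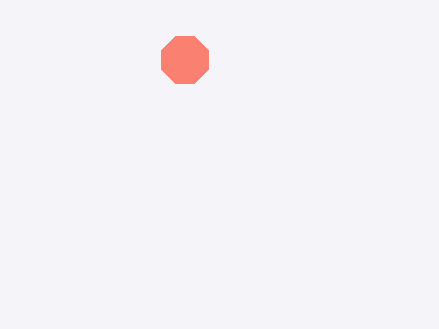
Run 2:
center_x = 185, center_y = 60, radius = 25, color = 'salmon'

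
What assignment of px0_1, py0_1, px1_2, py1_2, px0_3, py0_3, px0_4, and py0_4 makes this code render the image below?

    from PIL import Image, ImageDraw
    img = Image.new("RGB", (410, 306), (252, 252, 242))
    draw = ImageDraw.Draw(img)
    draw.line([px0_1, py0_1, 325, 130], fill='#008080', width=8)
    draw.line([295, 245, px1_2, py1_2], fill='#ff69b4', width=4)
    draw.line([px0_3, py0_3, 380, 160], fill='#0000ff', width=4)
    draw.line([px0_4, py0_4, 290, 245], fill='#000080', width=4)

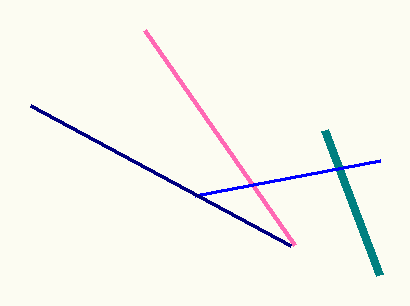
px0_1 = 380
py0_1 = 275
px1_2 = 145
py1_2 = 30
px0_3 = 195
py0_3 = 195
px0_4 = 30
py0_4 = 105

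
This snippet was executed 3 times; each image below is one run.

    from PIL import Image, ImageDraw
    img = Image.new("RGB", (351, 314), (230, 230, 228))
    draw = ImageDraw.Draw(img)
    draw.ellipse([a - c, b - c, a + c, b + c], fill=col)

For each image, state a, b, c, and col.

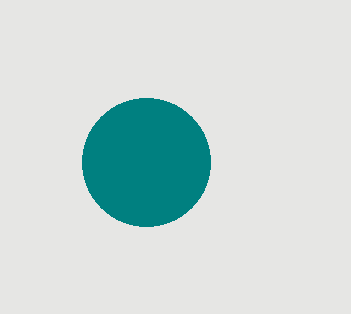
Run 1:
a = 146
b = 162
c = 64
col = 'teal'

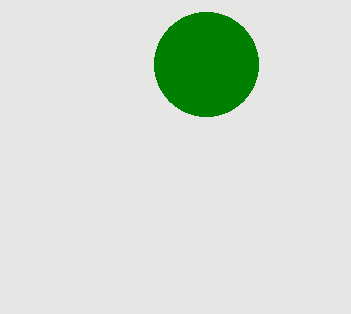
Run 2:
a = 206
b = 64
c = 52
col = 'green'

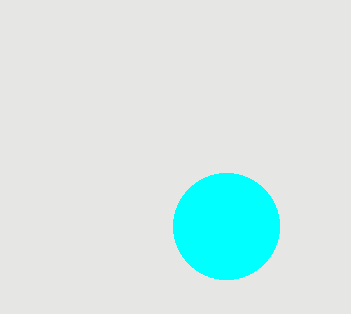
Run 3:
a = 226
b = 226
c = 53
col = 'cyan'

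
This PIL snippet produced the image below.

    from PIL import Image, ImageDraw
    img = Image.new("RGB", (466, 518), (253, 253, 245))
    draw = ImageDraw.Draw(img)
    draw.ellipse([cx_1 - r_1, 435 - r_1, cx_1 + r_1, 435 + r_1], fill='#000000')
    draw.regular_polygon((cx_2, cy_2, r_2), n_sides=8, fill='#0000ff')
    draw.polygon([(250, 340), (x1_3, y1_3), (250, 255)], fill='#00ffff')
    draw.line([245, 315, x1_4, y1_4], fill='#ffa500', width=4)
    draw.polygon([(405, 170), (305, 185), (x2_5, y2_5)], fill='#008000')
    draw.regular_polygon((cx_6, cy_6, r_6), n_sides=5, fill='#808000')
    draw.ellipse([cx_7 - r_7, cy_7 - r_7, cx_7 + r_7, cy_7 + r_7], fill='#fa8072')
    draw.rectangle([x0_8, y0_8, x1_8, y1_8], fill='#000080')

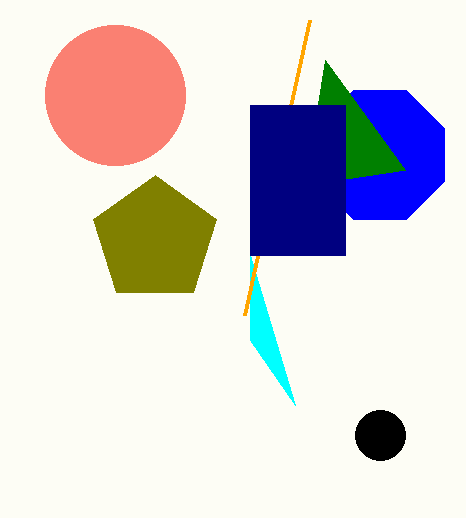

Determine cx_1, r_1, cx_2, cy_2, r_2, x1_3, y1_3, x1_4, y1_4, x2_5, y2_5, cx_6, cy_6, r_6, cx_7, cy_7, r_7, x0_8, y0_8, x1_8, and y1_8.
cx_1 = 380
r_1 = 25
cx_2 = 380
cy_2 = 155
r_2 = 70
x1_3 = 295
y1_3 = 405
x1_4 = 310
y1_4 = 20
x2_5 = 325
y2_5 = 60
cx_6 = 155
cy_6 = 240
r_6 = 65
cx_7 = 115
cy_7 = 95
r_7 = 70
x0_8 = 250
y0_8 = 105
x1_8 = 345
y1_8 = 255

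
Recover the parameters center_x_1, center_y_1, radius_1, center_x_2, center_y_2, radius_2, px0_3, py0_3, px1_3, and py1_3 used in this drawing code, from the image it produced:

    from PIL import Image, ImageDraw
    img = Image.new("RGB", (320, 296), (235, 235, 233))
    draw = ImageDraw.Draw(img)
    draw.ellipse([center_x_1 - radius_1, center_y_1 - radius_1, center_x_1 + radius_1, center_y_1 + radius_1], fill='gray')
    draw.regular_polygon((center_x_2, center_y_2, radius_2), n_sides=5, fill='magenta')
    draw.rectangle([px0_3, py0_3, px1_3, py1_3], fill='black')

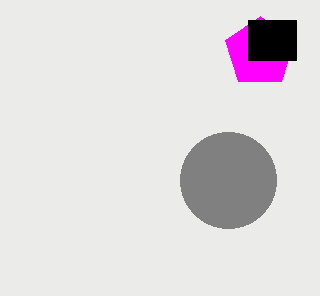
center_x_1 = 228, center_y_1 = 180, radius_1 = 48, center_x_2 = 260, center_y_2 = 52, radius_2 = 36, px0_3 = 248, py0_3 = 20, px1_3 = 296, py1_3 = 60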